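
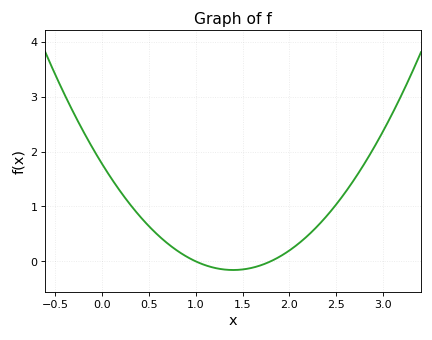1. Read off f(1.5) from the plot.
-0.1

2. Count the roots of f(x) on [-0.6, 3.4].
2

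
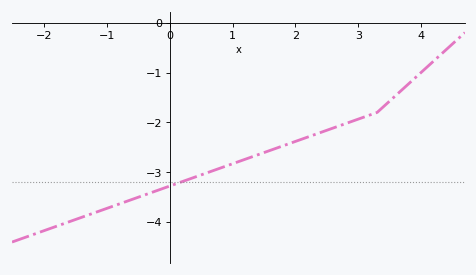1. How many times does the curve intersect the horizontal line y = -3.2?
1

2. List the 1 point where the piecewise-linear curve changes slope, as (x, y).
(3.3, -1.8)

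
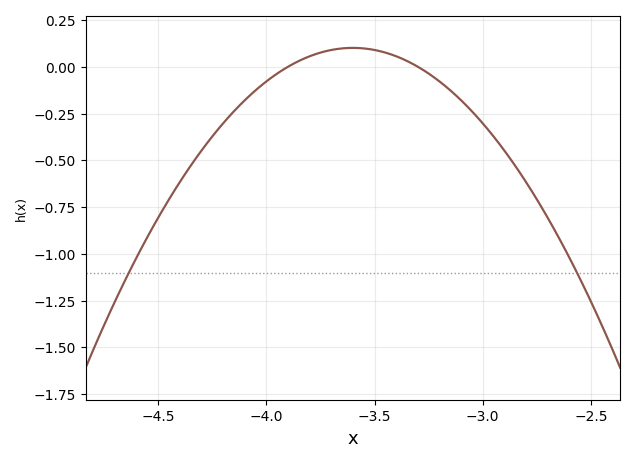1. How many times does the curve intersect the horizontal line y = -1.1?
2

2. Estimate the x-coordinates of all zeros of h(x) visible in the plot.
-3.9, -3.3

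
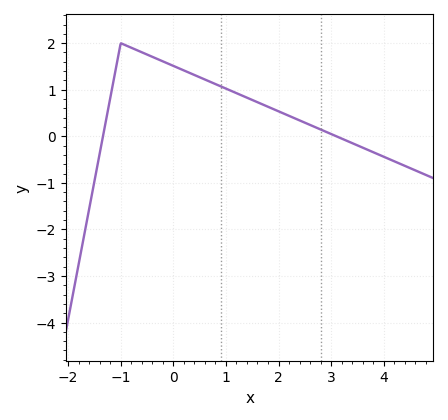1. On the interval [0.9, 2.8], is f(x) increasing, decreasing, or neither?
decreasing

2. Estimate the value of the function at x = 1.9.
0.6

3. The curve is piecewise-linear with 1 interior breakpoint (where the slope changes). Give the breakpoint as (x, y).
(-1, 2)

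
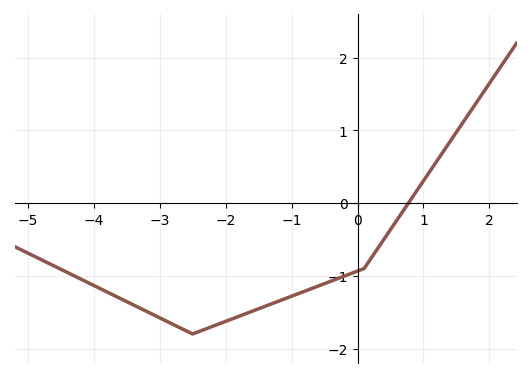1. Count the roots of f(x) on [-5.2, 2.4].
1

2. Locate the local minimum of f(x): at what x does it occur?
-2.6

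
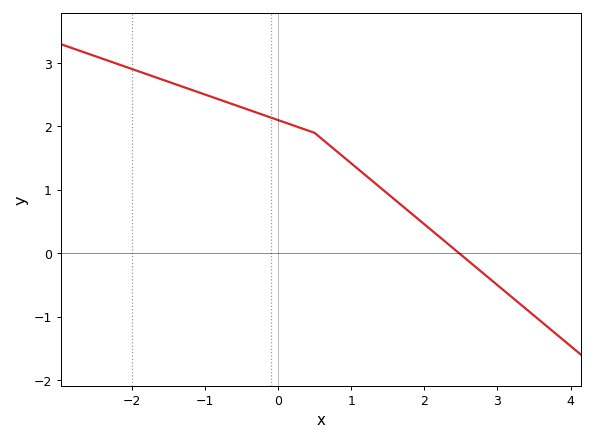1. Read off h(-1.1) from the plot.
2.5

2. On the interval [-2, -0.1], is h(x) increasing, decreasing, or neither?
decreasing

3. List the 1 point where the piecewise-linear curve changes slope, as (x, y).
(0.5, 1.9)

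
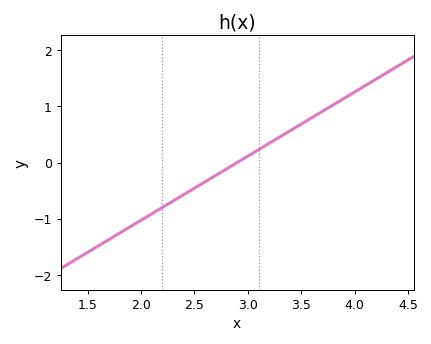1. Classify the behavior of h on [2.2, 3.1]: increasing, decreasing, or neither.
increasing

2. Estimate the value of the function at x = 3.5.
0.7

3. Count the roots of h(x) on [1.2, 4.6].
1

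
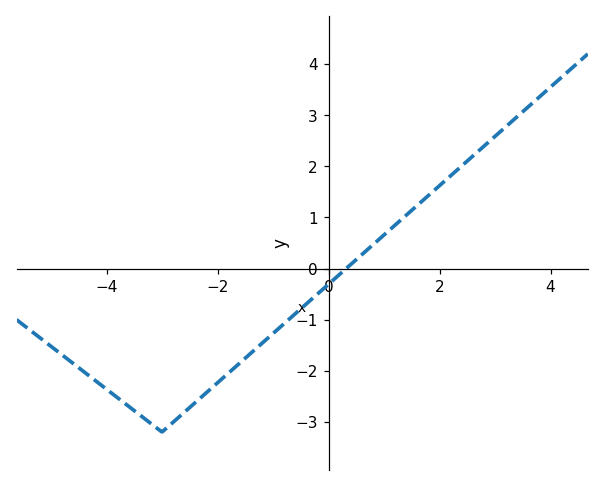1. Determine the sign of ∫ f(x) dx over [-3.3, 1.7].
negative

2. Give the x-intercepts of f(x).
0.318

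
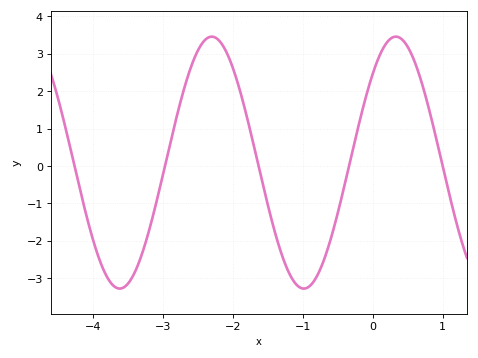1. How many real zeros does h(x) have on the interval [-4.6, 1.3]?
5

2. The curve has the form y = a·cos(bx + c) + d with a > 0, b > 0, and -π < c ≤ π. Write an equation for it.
y = 3.37cos(2.4x - 0.79) + 0.09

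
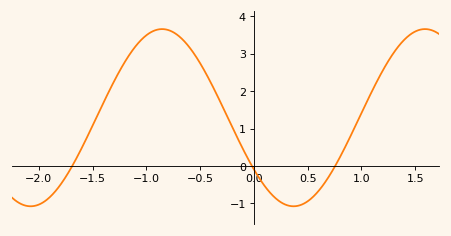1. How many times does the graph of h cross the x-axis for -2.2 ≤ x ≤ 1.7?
3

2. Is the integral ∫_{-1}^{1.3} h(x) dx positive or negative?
positive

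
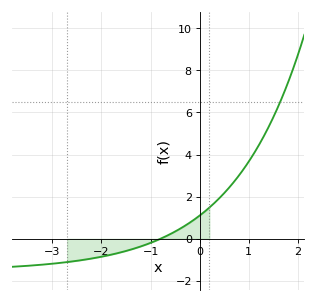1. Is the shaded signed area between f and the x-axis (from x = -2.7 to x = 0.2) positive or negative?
negative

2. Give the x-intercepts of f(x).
-0.8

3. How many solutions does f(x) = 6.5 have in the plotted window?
1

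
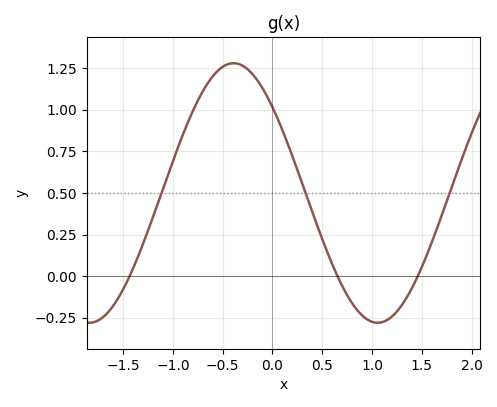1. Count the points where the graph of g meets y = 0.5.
3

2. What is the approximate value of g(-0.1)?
1.13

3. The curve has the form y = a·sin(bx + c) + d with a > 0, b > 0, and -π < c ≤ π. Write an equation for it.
y = 0.78sin(2.17x + 2.42) + 0.5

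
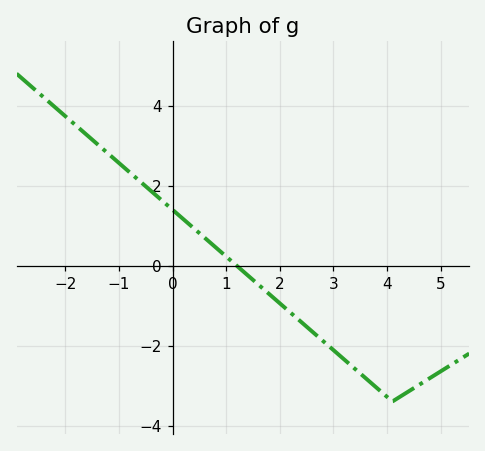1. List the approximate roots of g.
1.2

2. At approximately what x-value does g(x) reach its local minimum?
4.2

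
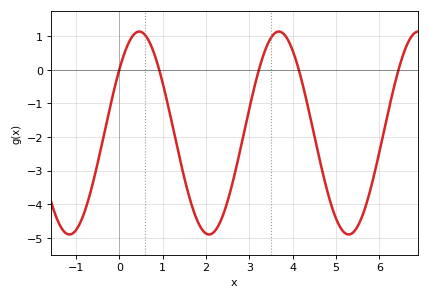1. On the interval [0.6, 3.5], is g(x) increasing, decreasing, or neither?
neither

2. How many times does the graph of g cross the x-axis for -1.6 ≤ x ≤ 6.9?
5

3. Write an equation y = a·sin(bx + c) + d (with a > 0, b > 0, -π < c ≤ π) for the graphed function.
y = 3.02sin(1.9x + 0.68) - 1.88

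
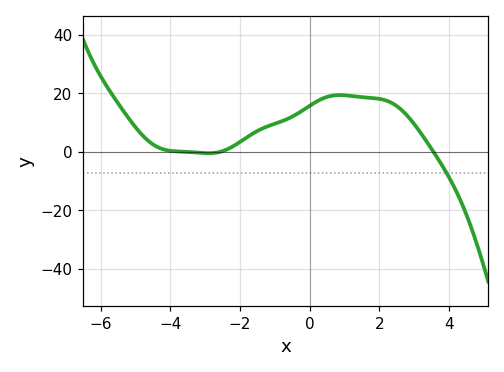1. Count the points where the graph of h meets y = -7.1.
1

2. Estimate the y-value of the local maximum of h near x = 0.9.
20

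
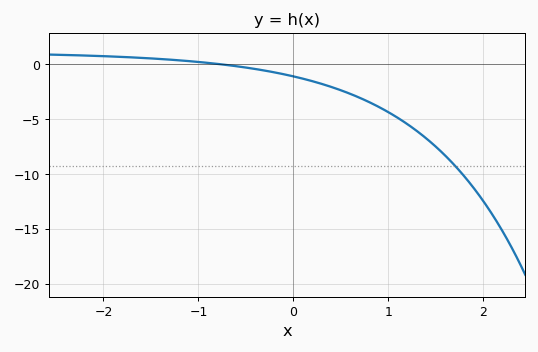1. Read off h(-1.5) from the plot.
0.5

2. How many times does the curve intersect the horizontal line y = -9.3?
1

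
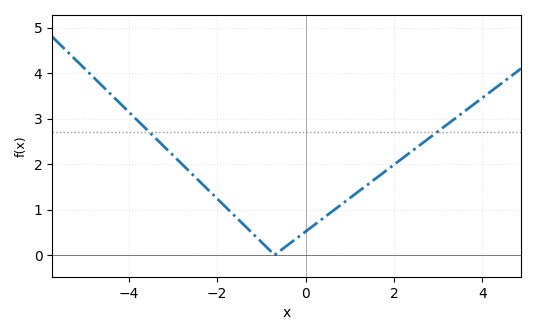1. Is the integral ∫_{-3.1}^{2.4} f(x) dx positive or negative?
positive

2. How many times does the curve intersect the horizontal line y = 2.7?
2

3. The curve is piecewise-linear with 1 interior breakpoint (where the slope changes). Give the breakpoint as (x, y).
(-0.7, 0)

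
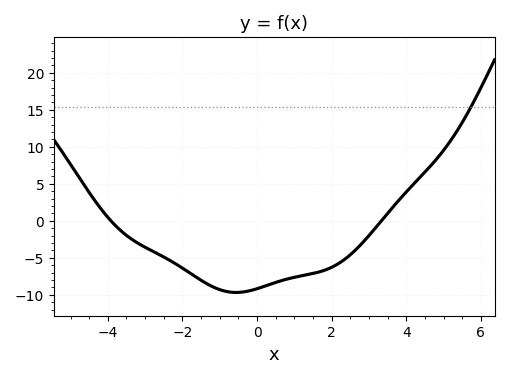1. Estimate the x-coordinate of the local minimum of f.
-0.559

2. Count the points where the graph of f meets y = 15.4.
1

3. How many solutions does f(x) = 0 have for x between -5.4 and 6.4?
2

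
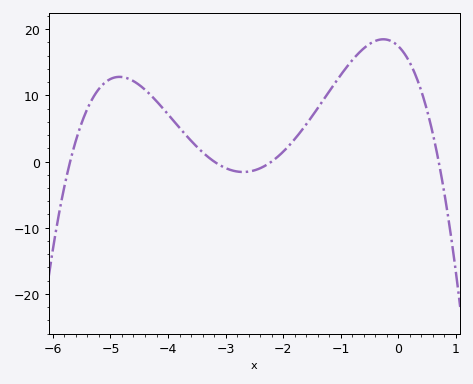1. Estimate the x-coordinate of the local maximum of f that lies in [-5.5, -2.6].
-4.84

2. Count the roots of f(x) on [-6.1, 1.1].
4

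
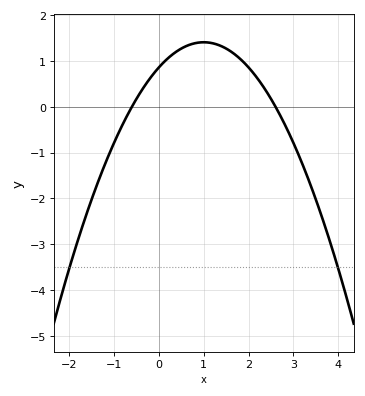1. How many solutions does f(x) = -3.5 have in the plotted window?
2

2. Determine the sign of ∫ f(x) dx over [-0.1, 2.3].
positive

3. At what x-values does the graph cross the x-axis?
-0.6, 2.6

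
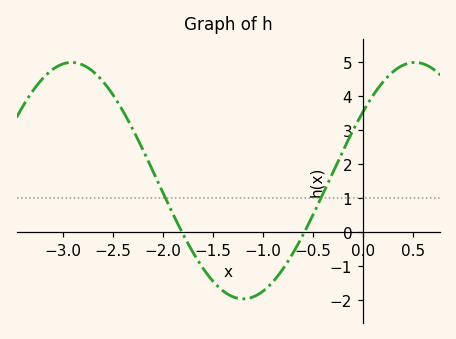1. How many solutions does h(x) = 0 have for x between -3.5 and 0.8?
2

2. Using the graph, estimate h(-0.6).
-0.1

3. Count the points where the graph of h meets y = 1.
2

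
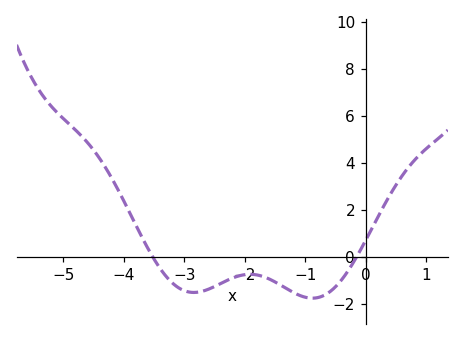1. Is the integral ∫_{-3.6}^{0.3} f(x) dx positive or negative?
negative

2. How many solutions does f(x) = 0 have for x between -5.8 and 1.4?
2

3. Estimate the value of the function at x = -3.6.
0.4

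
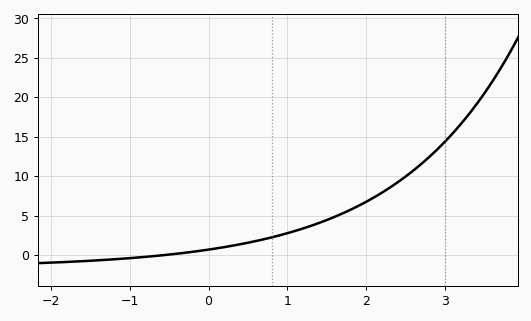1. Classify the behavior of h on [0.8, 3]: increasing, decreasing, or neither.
increasing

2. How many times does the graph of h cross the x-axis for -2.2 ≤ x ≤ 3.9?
1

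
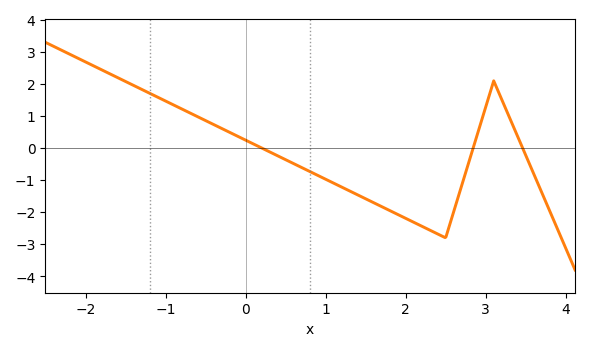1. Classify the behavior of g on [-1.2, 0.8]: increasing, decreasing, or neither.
decreasing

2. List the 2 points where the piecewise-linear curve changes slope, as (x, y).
(2.5, -2.8); (3.1, 2.1)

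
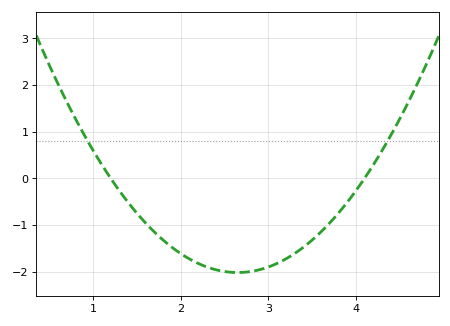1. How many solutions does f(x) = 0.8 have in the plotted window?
2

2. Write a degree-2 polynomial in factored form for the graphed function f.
y = 0.96(x - 1.2)(x - 4.1)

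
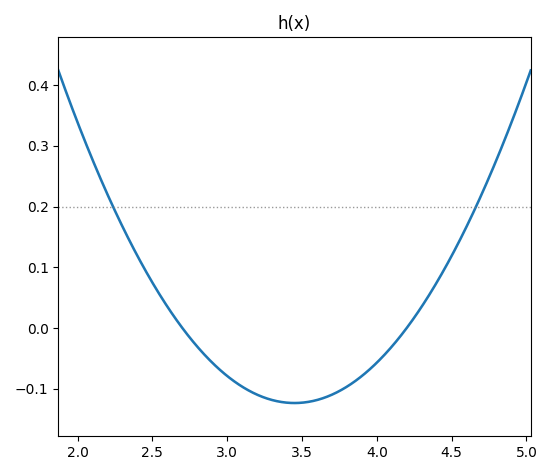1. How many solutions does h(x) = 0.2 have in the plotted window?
2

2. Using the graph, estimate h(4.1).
-0.03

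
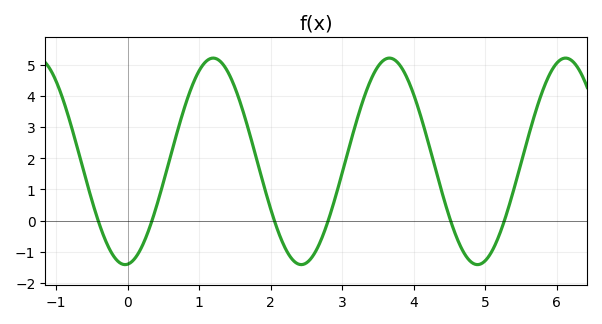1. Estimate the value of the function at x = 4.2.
2.5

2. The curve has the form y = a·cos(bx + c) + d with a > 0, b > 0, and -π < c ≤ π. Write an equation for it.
y = 3.31cos(2.5x - 3.1) + 1.9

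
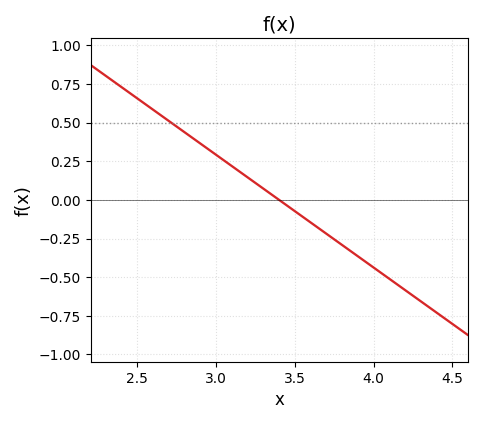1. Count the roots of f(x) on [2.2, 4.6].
1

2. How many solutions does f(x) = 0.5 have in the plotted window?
1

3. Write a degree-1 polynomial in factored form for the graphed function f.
y = -0.73(x - 3.4)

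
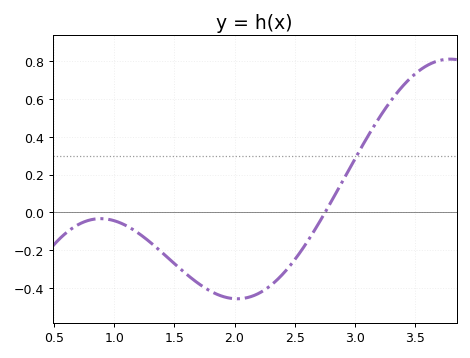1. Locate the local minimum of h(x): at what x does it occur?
2.02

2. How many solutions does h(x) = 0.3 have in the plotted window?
1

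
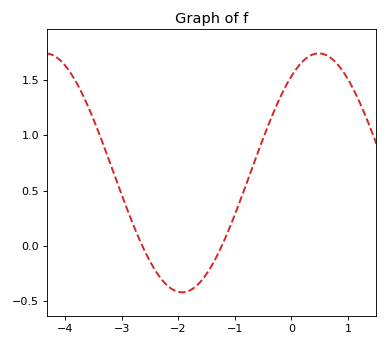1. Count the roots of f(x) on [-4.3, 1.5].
2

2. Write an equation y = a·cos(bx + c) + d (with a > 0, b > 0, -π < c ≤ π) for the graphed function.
y = 1.08cos(1.3x - 0.63) + 0.66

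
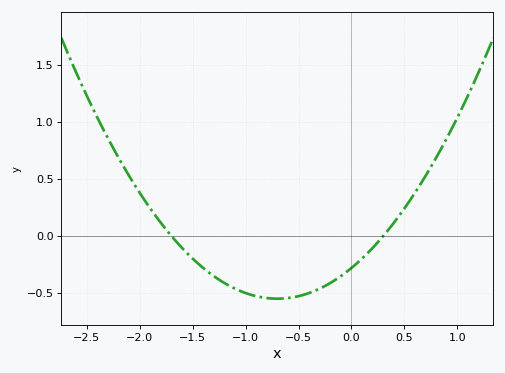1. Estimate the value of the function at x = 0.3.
0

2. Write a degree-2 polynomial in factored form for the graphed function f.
y = 0.55(x + 1.7)(x - 0.3)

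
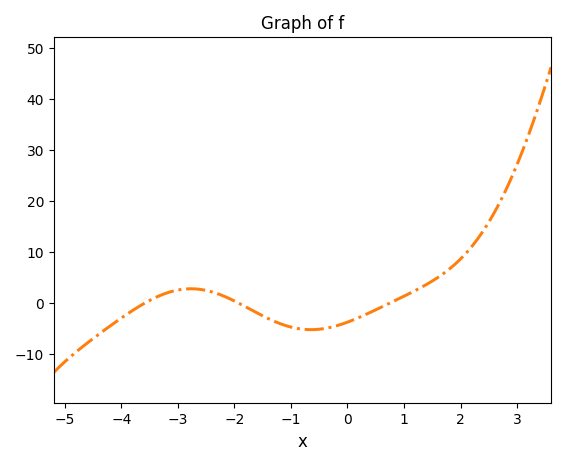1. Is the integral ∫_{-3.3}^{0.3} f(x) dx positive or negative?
negative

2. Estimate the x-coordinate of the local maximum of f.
-2.77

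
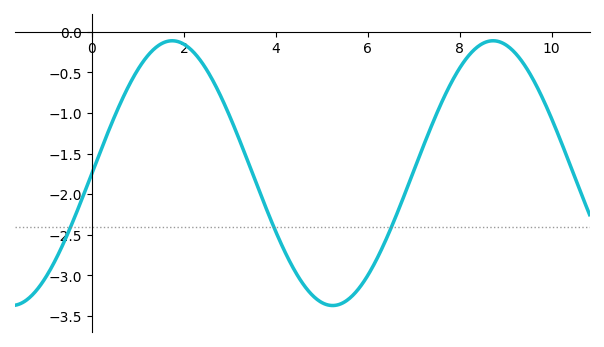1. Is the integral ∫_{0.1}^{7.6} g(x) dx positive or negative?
negative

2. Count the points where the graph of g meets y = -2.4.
3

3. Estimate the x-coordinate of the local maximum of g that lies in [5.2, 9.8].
8.8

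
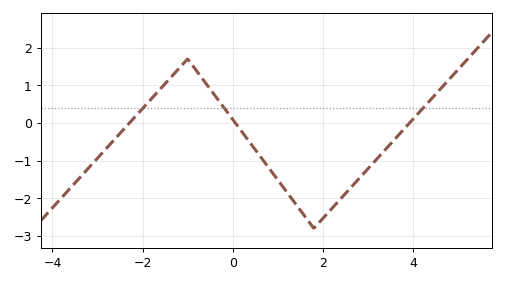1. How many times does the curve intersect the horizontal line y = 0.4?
3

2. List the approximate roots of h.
-2.2, 0, 4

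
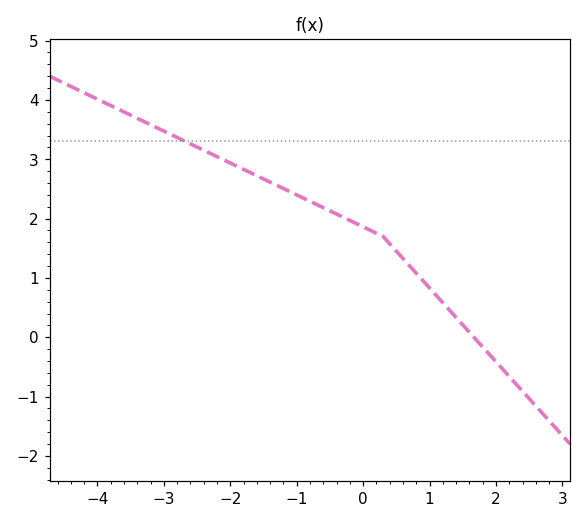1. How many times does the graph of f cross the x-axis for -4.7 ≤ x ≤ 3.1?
1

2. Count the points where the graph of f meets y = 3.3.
1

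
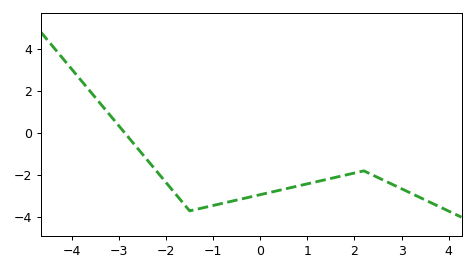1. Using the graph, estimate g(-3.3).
1.2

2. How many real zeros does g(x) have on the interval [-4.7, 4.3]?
1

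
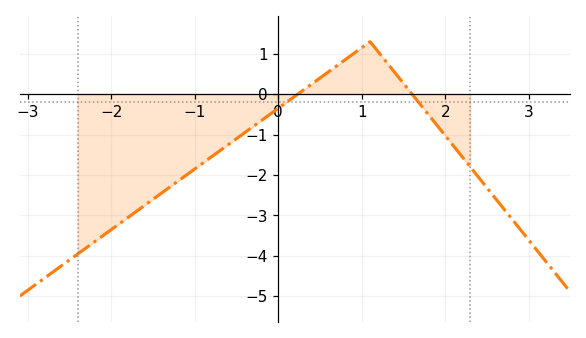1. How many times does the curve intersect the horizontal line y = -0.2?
2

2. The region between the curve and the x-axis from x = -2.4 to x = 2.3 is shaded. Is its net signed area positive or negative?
negative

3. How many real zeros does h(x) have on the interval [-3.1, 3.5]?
2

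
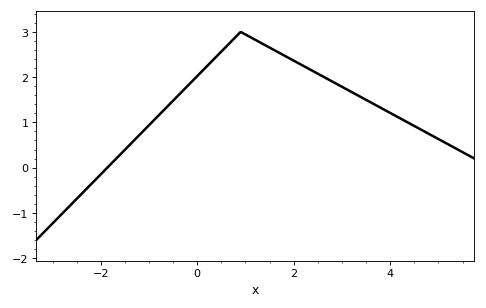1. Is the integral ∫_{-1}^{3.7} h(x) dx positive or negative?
positive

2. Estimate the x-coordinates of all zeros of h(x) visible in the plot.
-1.86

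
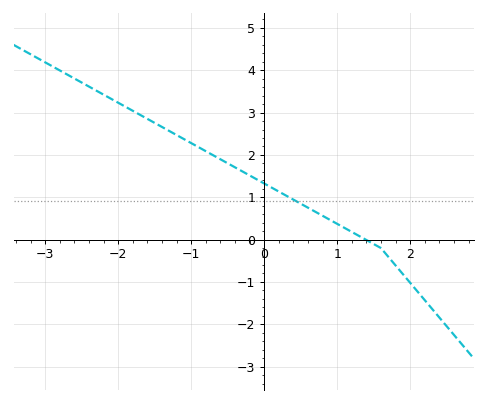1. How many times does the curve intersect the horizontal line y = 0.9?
1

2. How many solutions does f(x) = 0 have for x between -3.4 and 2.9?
1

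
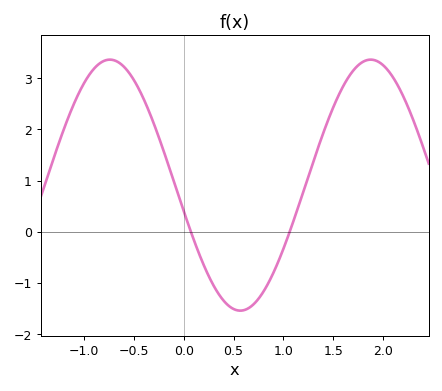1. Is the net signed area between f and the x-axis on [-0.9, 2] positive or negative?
positive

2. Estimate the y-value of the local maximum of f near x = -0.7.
3.4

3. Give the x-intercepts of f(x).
0.1, 1.1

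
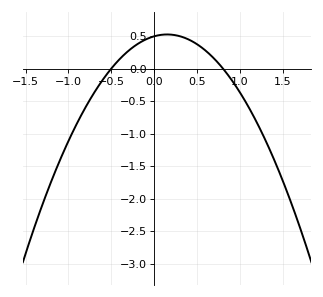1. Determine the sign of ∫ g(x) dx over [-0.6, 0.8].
positive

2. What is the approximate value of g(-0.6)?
-0.174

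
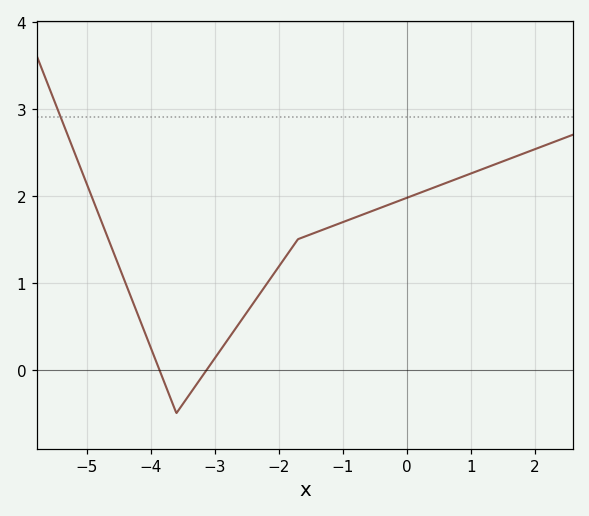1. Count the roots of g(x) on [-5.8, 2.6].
2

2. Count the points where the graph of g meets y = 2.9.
1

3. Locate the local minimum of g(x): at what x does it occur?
-3.6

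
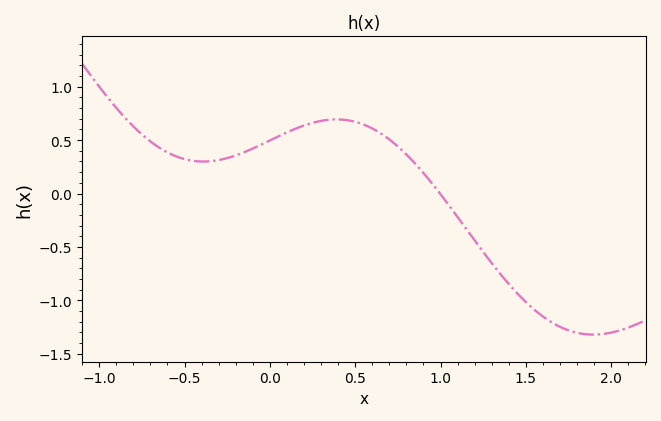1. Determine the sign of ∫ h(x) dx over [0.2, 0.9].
positive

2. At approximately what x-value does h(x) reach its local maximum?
0.4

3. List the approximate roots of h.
1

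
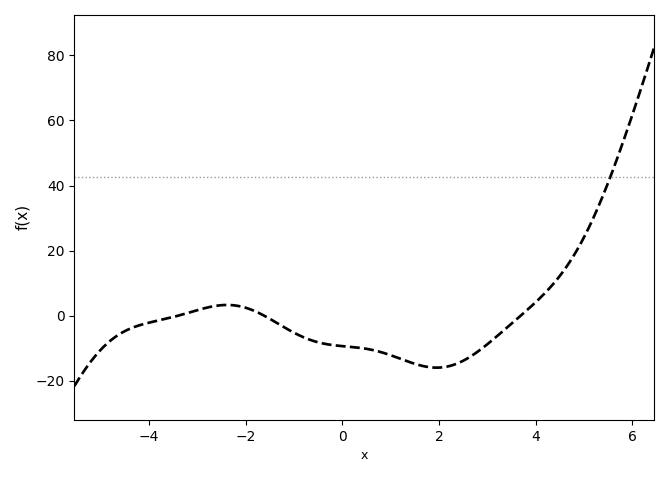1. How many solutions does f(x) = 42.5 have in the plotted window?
1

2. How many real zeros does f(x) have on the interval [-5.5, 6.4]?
3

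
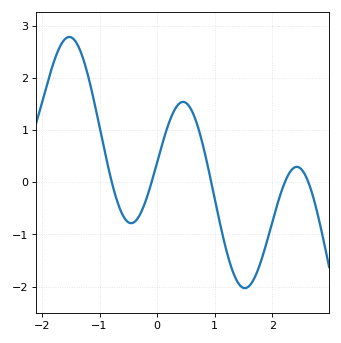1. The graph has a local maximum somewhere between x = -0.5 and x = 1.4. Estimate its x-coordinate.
0.5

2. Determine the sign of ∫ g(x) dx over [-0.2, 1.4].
positive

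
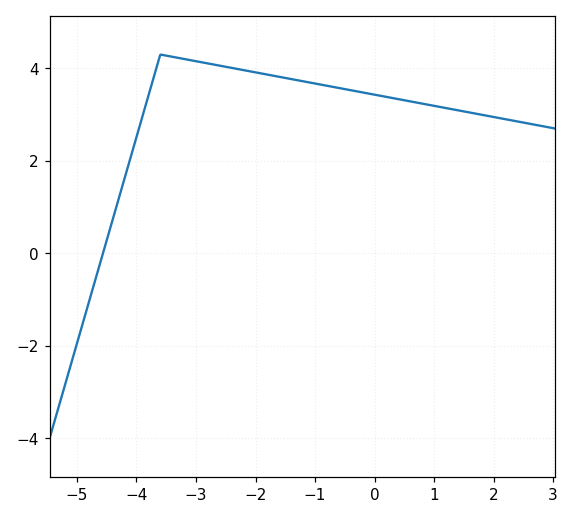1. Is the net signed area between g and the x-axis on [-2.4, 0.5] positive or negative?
positive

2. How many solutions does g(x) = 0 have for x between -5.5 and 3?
1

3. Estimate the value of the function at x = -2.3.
3.99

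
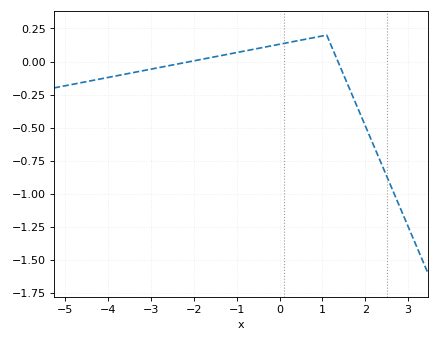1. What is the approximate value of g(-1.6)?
0.05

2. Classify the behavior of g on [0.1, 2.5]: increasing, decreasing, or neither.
neither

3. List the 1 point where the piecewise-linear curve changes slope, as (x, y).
(1.1, 0.2)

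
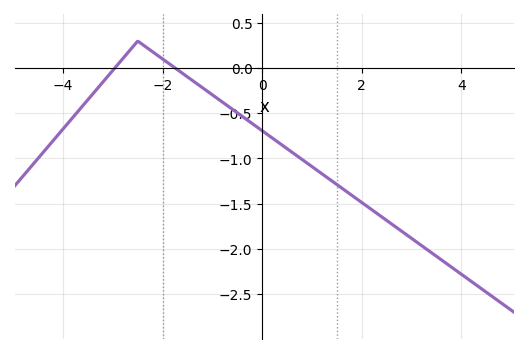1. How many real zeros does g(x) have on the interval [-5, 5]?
2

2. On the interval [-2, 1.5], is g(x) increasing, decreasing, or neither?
decreasing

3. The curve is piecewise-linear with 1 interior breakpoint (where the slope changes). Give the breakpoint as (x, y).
(-2.5, 0.3)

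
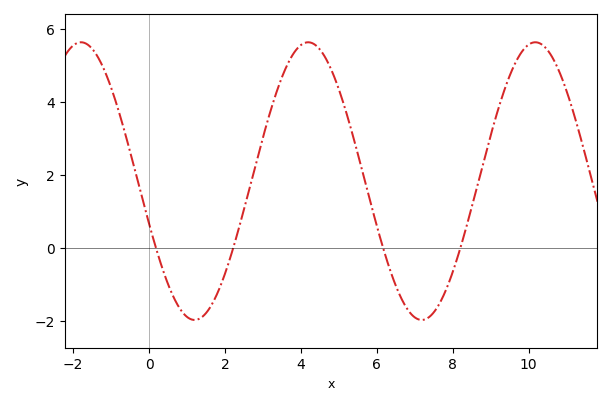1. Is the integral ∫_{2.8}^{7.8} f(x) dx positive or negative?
positive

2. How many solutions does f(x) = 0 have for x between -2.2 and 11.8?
4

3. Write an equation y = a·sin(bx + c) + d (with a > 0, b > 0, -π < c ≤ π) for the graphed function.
y = 3.8sin(1.1x - 2.8) + 1.84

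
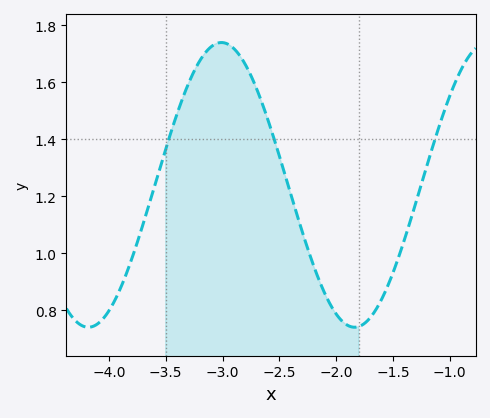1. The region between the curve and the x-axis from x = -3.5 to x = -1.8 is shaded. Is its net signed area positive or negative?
positive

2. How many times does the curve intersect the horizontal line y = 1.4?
3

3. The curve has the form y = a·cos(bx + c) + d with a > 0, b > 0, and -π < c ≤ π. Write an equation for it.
y = 0.5cos(2.68x + 1.78) + 1.24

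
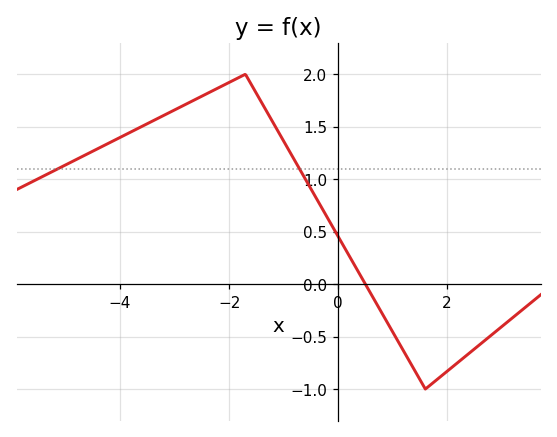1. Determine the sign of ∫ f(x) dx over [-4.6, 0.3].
positive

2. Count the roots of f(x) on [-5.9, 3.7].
1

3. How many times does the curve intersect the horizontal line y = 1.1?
2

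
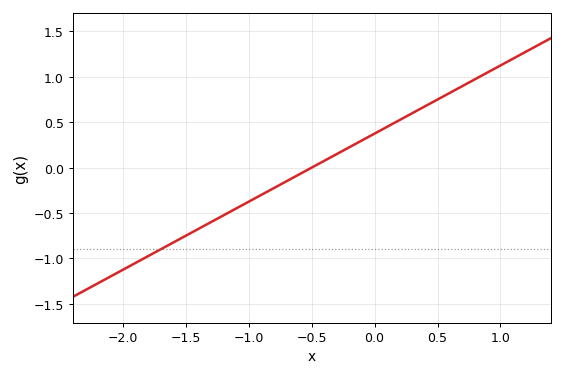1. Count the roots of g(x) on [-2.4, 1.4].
1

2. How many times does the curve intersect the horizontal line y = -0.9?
1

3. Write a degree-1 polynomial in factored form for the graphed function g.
y = 0.75(x + 0.5)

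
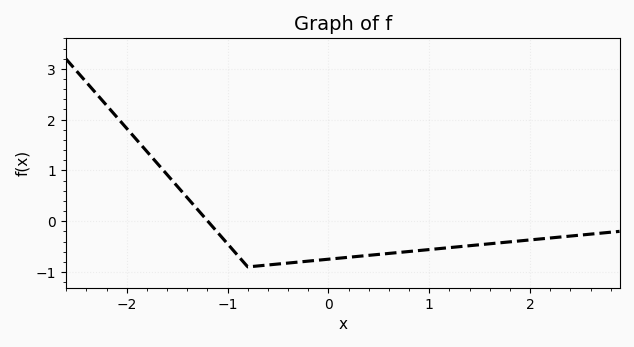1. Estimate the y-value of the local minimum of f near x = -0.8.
-0.9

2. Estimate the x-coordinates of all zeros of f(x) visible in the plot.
-1.2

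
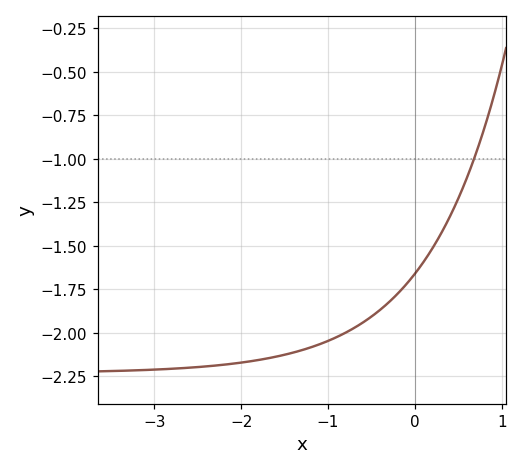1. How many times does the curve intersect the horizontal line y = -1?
1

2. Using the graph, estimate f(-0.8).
-2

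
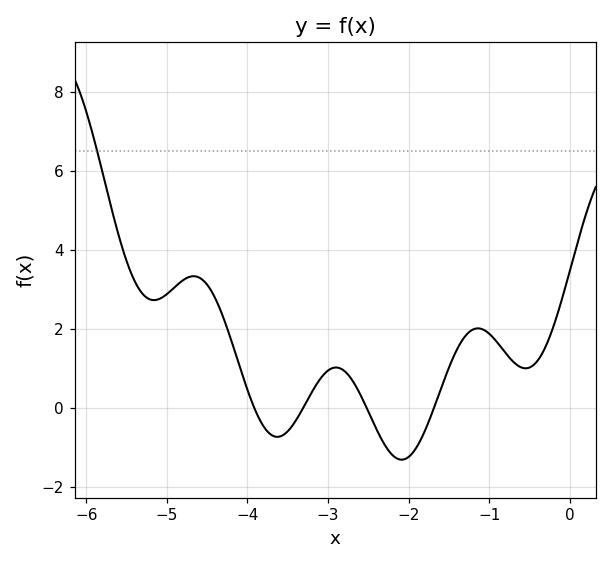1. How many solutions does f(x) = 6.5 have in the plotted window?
1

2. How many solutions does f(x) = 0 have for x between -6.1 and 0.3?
4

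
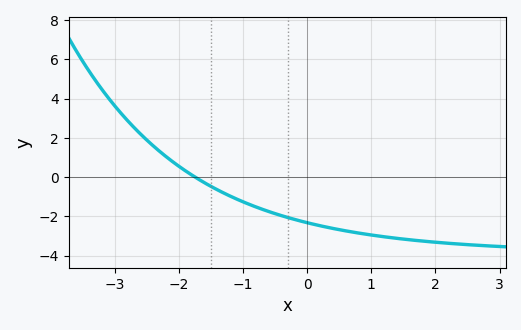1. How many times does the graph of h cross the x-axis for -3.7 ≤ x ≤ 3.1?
1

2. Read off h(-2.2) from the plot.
1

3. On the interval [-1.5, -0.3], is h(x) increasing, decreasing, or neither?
decreasing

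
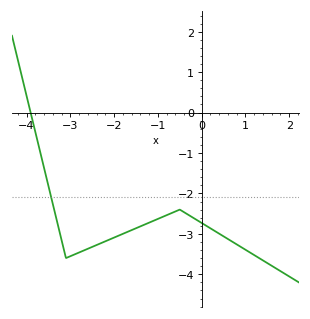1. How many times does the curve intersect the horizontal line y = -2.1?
1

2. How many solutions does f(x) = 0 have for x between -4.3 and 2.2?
1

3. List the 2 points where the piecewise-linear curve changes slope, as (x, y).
(-3.1, -3.6); (-0.5, -2.4)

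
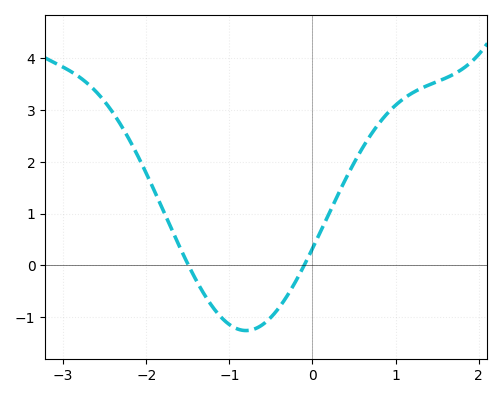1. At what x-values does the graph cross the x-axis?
-1.49, -0.1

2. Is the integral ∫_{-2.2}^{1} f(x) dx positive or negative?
positive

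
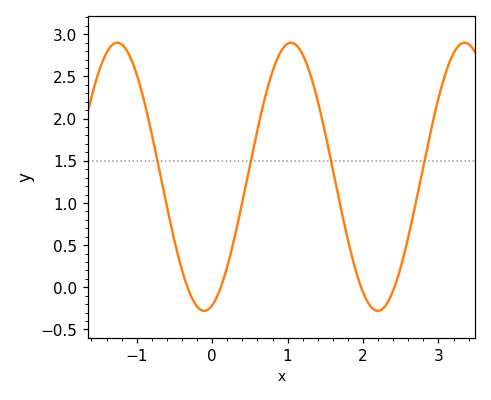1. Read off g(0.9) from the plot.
2.78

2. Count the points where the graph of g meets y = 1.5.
4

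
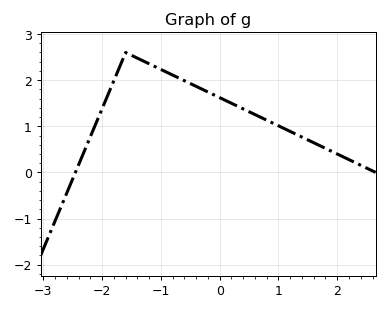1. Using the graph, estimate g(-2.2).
0.8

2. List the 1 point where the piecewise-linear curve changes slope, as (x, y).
(-1.6, 2.6)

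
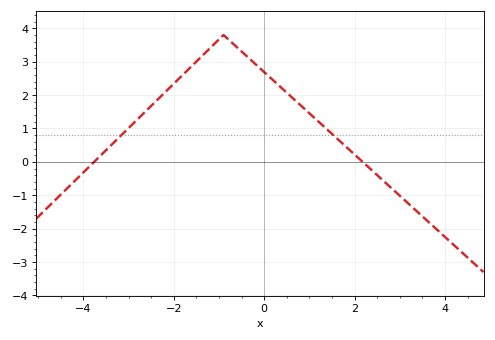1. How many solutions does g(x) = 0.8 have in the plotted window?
2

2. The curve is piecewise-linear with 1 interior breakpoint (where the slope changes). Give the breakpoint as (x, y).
(-0.9, 3.8)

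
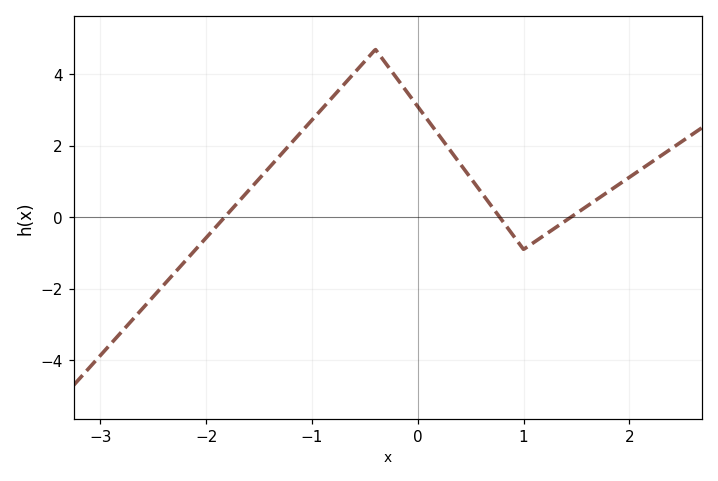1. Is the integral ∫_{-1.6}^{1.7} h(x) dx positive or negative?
positive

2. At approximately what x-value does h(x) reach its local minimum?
1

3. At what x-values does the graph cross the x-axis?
-1.83, 0.775, 1.45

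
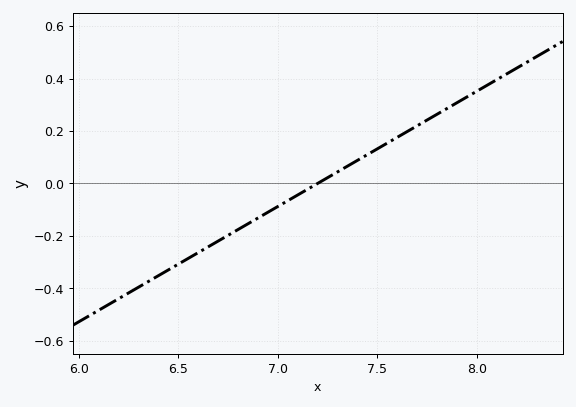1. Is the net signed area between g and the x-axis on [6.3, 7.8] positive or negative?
negative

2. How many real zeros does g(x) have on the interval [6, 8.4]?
1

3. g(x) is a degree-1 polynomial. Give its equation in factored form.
y = 0.44(x - 7.2)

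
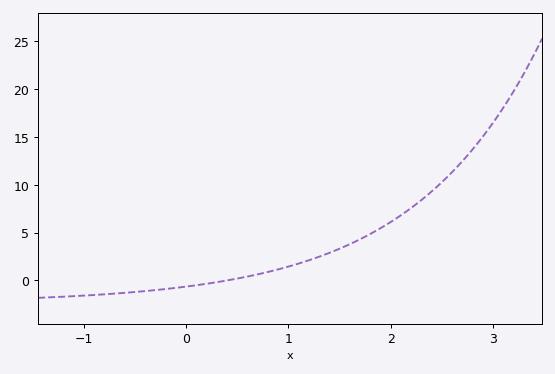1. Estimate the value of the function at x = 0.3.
-0.196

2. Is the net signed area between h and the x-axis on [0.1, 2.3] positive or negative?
positive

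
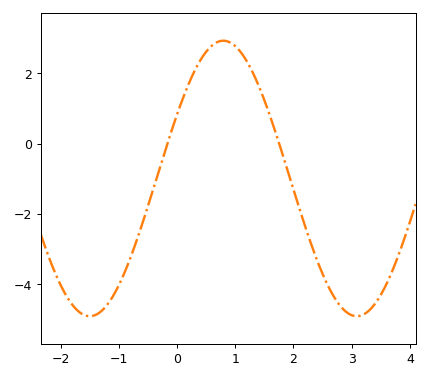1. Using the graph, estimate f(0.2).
1.7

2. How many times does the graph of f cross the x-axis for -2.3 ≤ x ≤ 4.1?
2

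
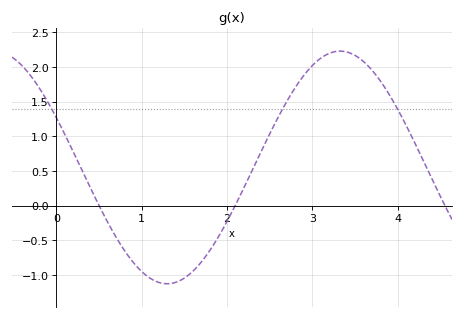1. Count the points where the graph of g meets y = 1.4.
3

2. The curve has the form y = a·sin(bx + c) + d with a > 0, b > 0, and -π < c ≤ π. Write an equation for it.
y = 1.68sin(1.6x + 2.7) + 0.55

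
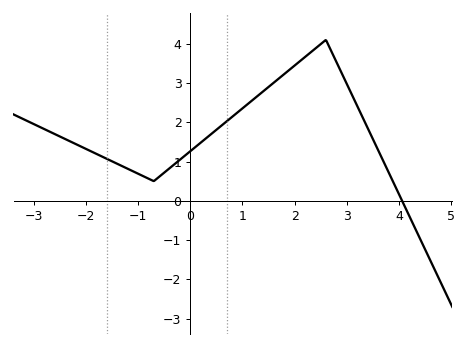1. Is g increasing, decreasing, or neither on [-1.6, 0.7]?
neither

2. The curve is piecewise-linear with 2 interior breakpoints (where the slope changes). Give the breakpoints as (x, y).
(-0.7, 0.5); (2.6, 4.1)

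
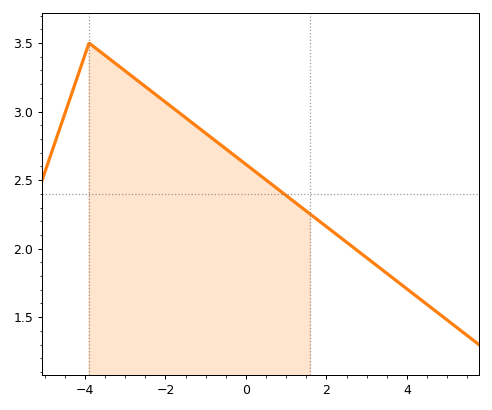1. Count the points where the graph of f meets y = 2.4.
1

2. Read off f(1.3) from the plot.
2.3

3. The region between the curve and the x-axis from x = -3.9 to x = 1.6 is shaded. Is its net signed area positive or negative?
positive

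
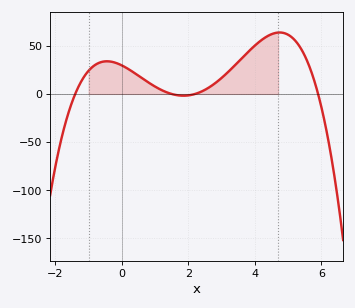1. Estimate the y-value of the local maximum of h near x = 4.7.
65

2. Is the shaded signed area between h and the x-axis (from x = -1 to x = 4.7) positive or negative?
positive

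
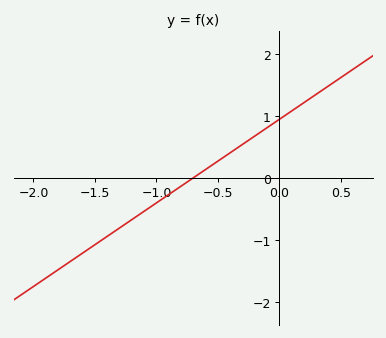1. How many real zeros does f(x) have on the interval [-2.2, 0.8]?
1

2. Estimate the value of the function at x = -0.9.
-0.27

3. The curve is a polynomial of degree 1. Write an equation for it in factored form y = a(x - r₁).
y = 1.35(x + 0.7)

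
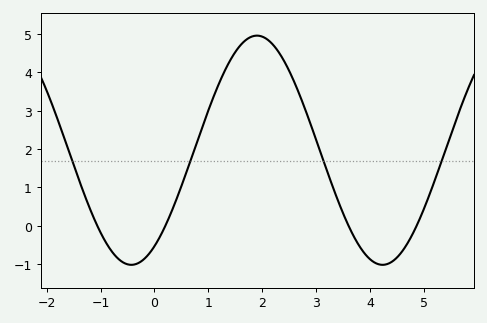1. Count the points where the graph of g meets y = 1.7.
4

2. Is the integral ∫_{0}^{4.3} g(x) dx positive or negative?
positive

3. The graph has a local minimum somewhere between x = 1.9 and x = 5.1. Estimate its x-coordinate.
4.2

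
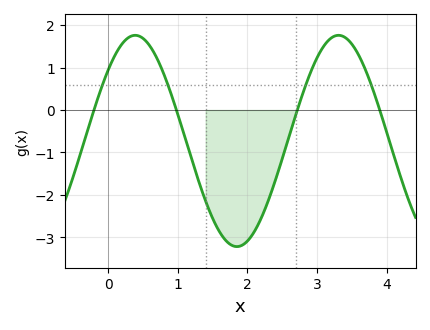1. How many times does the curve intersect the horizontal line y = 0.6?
4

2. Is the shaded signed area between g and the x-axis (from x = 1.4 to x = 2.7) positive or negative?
negative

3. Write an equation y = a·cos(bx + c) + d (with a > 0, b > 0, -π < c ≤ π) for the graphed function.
y = 2.49cos(2.1x - 0.83) - 0.73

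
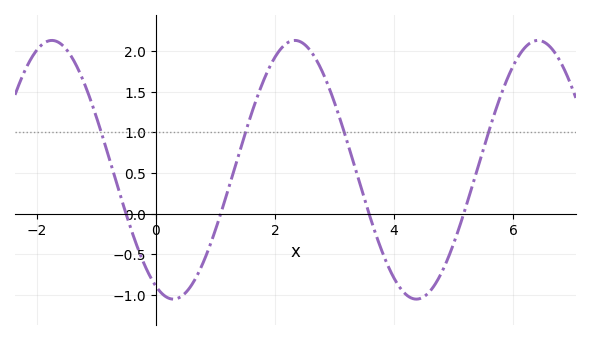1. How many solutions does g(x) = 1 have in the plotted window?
4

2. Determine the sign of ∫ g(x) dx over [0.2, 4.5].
positive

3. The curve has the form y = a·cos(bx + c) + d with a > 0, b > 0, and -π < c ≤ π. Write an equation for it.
y = 1.59cos(1.5x + 2.7) + 0.54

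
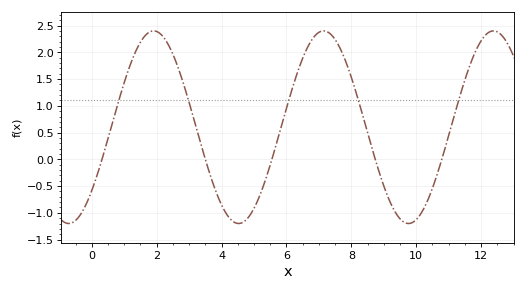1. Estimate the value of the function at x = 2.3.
2.2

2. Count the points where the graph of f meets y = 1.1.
5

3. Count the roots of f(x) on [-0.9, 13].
5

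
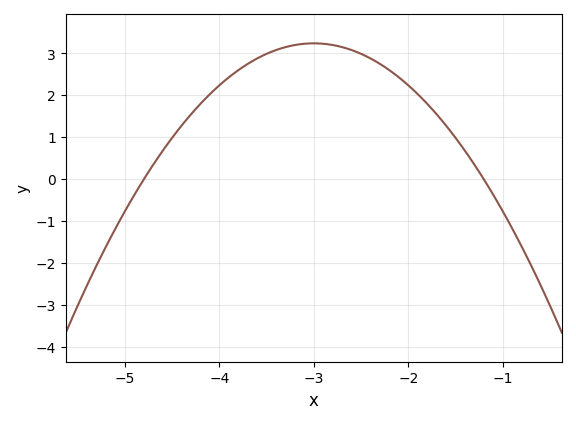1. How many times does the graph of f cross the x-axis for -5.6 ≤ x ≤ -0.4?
2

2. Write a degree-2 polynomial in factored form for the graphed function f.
y = -1(x + 4.8)(x + 1.2)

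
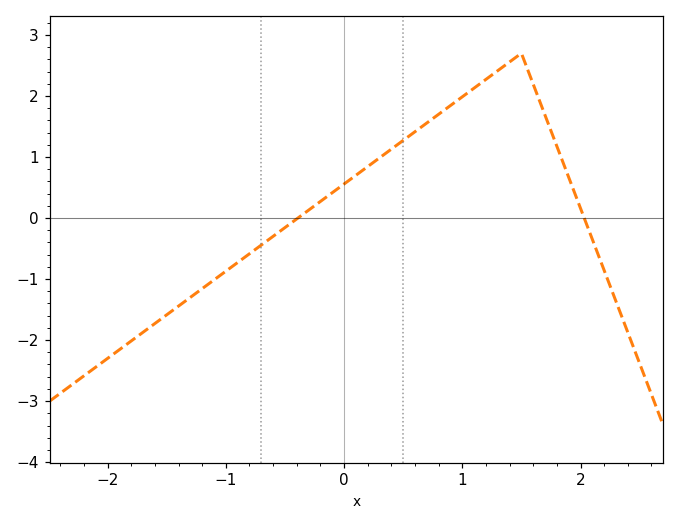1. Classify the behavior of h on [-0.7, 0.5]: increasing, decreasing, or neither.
increasing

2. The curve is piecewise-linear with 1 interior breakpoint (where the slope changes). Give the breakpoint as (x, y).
(1.5, 2.7)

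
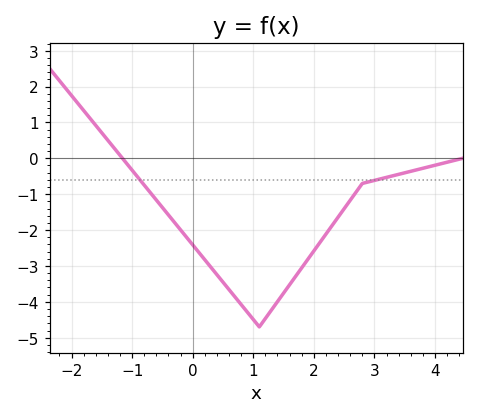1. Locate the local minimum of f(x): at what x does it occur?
1.1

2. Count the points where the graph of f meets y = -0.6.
2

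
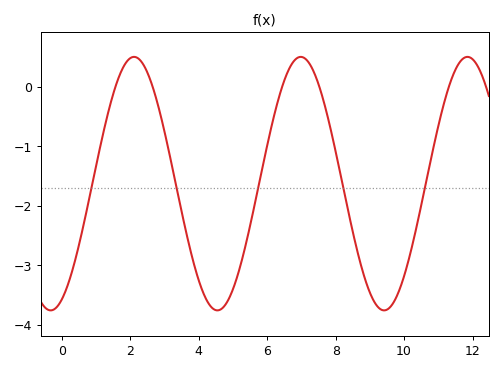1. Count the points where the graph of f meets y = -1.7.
5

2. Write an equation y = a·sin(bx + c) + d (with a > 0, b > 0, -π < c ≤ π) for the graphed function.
y = 2.13sin(1.29x - 1.15) - 1.63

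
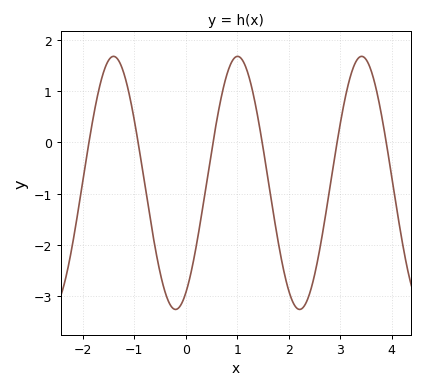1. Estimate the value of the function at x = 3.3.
1.57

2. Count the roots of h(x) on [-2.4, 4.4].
6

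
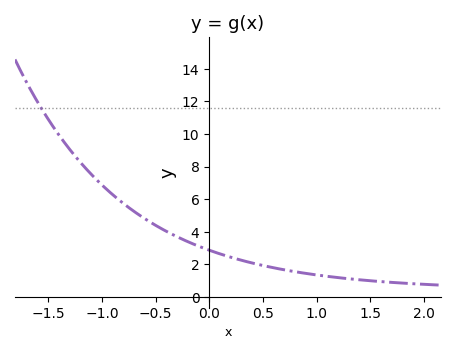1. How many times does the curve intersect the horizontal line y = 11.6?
1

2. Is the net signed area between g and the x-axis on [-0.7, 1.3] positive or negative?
positive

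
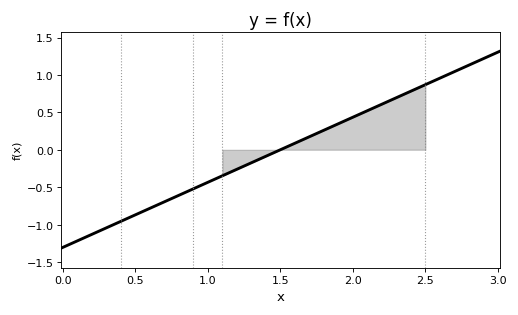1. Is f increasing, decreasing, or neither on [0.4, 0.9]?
increasing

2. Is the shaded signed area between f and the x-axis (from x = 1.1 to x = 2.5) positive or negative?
positive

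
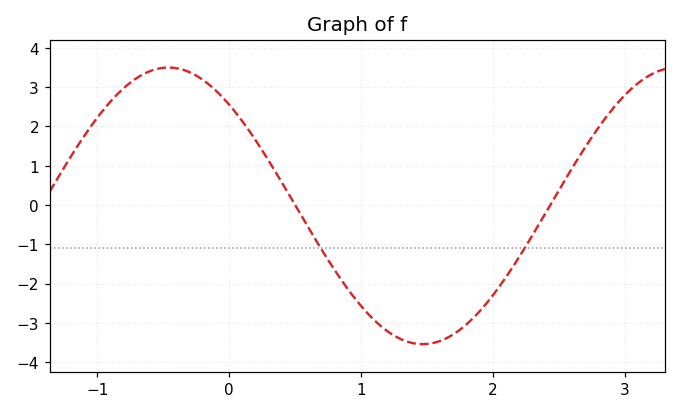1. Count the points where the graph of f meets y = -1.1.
2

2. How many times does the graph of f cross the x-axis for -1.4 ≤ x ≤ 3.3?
2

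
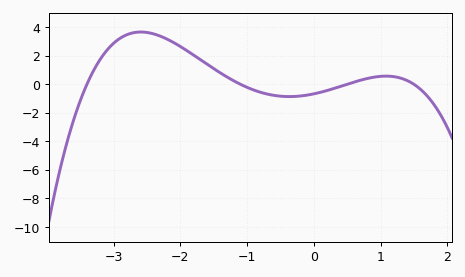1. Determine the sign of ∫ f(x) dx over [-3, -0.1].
positive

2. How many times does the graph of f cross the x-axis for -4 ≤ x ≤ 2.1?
4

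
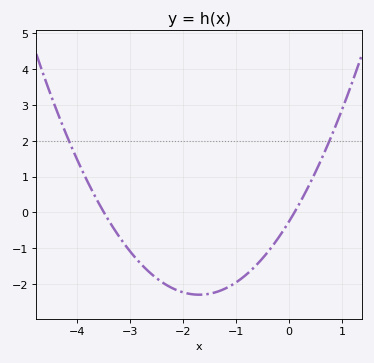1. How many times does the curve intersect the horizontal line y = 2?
2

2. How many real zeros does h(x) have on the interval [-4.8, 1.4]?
2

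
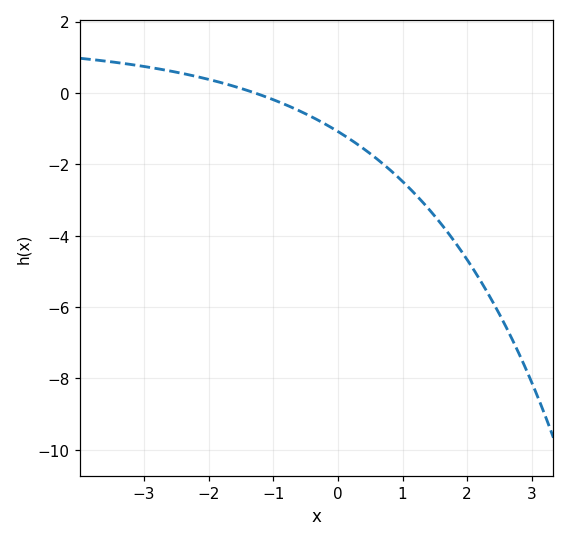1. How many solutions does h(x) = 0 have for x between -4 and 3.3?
1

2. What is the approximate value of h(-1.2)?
0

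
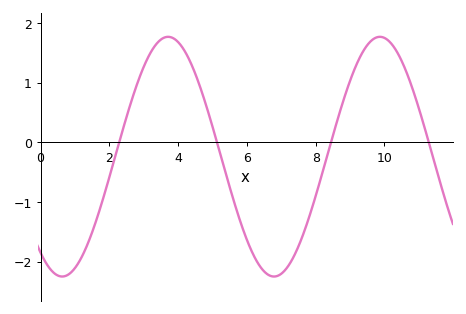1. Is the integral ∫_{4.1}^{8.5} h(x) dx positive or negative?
negative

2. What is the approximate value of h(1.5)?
-1.5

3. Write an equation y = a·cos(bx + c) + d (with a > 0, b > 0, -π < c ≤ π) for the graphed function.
y = 2.01cos(1x + 2.5) - 0.24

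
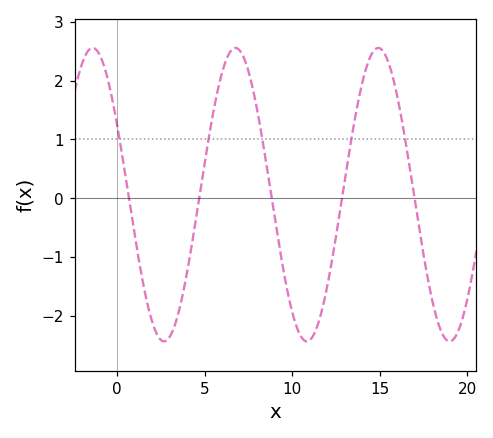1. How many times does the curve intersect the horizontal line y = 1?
5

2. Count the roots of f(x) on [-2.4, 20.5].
5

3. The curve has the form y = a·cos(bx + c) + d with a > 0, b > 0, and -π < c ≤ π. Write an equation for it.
y = 2.5cos(0.77x + 1.1) + 0.06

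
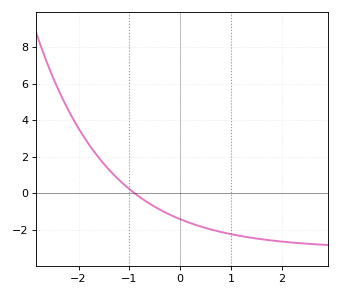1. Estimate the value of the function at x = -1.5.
1.6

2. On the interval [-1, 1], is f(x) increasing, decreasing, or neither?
decreasing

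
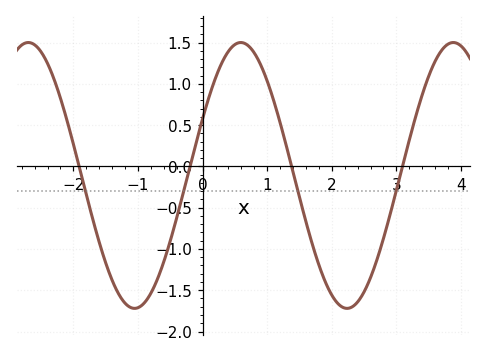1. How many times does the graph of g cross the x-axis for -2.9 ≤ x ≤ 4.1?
4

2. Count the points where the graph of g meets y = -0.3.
4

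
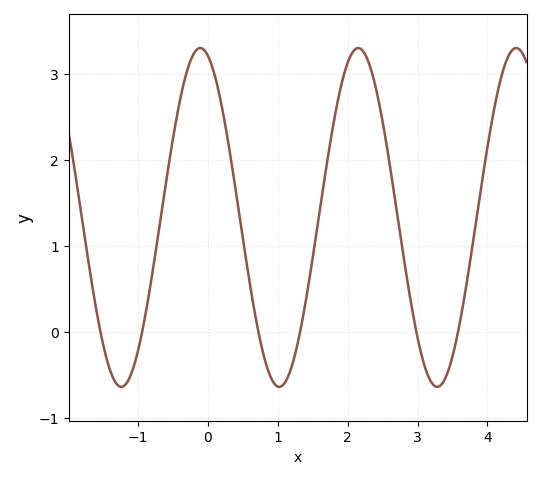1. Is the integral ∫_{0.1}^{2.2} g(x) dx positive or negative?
positive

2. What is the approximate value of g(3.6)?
0.1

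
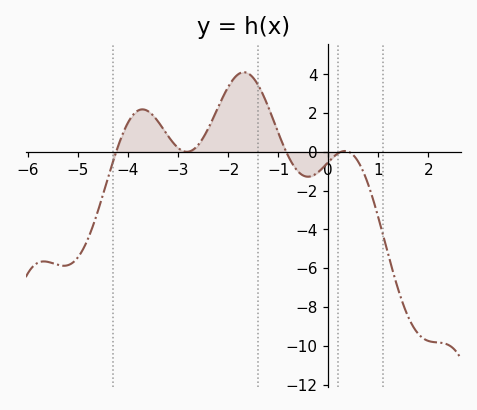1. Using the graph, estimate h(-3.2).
0.8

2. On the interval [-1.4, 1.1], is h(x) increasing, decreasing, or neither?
neither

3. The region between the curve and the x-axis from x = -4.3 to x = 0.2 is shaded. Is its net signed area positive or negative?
positive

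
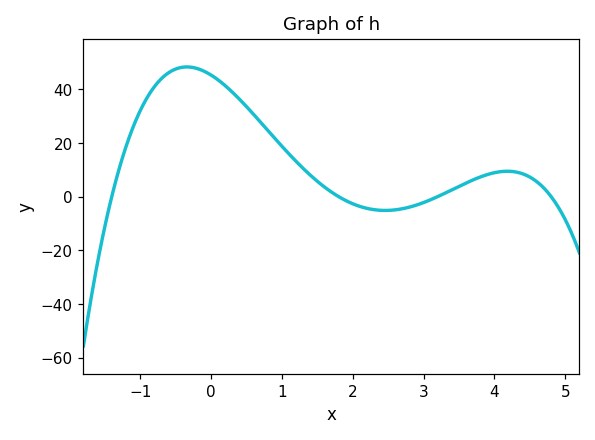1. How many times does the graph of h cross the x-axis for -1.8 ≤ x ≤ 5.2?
4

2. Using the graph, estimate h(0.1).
43.5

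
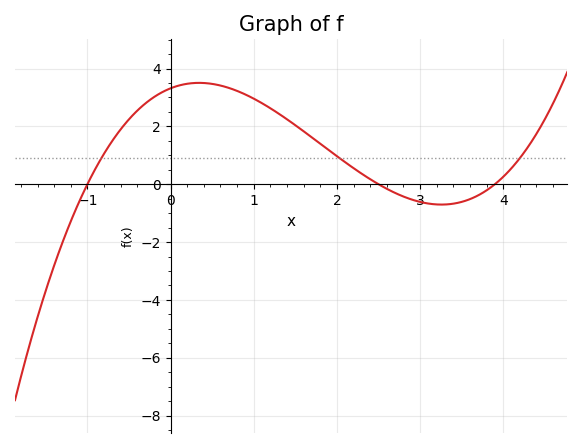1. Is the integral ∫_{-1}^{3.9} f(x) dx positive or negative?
positive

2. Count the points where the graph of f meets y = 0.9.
3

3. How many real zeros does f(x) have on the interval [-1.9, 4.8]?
3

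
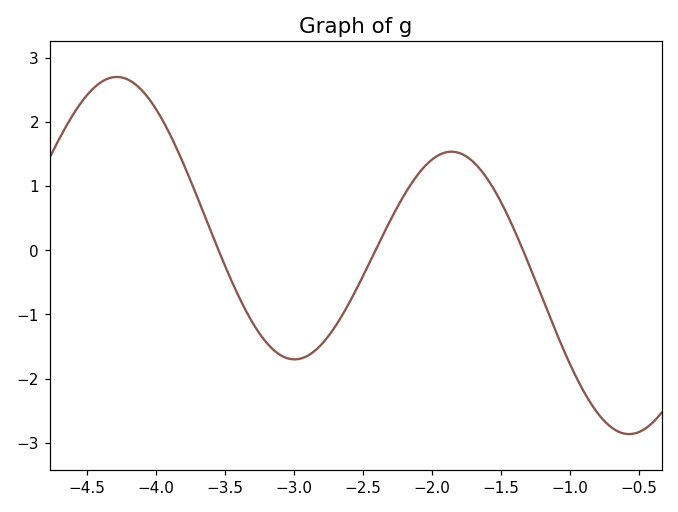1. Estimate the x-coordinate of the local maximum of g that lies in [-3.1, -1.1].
-1.9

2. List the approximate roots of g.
-3.5, -2.4, -1.3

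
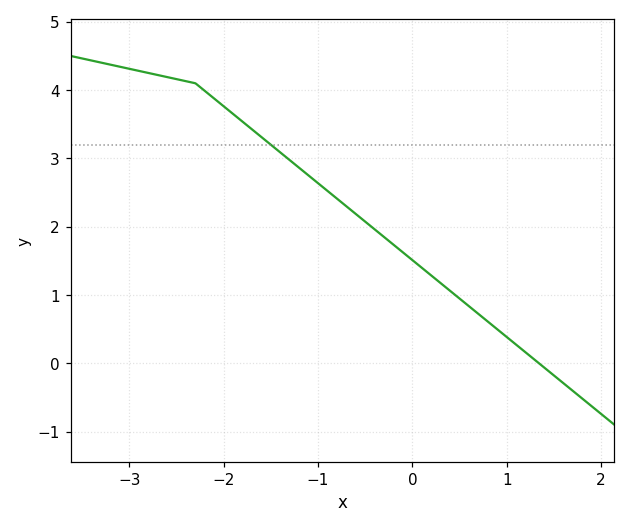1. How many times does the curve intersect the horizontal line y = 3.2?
1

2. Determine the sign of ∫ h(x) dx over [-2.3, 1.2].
positive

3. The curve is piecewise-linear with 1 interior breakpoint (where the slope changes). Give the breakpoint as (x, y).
(-2.3, 4.1)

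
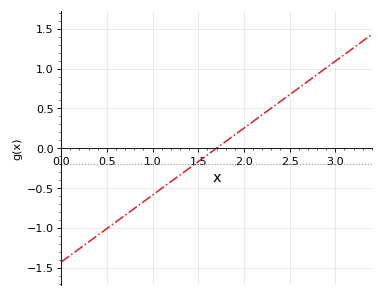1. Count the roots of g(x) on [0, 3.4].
1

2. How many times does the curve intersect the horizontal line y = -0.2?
1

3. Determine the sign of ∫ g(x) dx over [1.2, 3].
positive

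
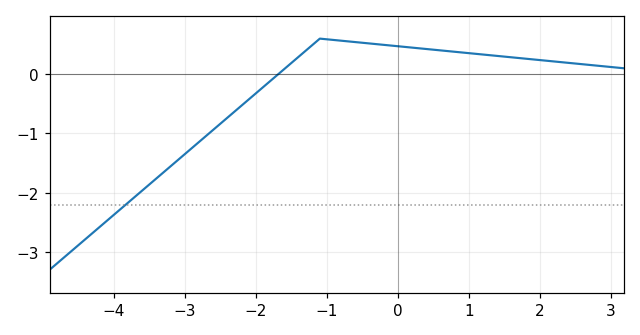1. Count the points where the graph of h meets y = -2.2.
1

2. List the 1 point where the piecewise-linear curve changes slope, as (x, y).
(-1.1, 0.6)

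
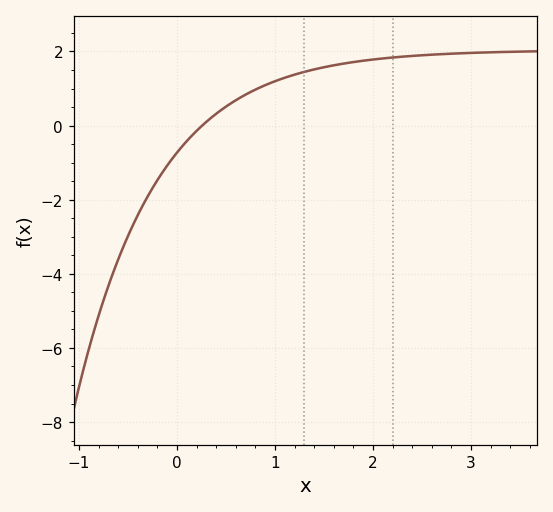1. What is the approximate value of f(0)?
-0.73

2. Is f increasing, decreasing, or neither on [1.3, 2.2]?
increasing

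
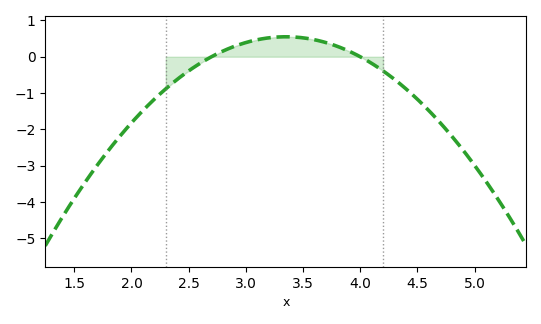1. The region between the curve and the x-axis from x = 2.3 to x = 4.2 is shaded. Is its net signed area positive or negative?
positive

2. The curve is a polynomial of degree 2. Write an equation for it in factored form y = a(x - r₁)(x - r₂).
y = -1.3(x - 2.7)(x - 4)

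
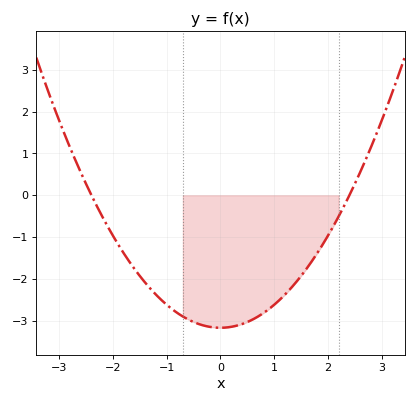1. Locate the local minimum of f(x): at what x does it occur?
0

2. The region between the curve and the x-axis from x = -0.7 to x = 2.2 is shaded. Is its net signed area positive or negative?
negative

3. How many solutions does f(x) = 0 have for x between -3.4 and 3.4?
2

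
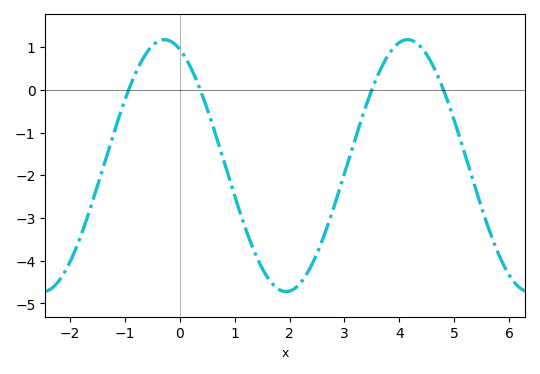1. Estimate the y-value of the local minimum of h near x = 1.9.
-4.7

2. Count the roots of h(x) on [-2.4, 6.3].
4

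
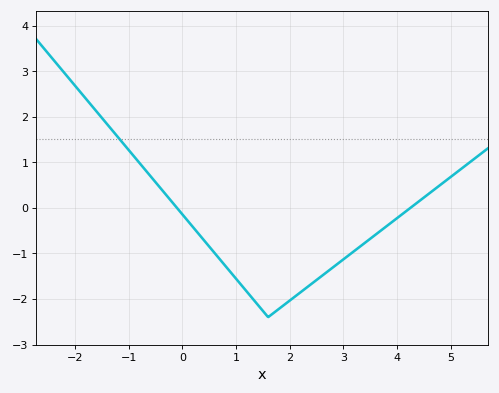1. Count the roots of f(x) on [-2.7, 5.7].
2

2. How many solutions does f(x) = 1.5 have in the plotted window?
1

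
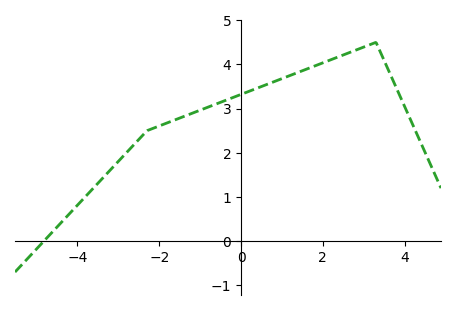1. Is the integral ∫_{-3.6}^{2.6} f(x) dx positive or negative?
positive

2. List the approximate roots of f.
-4.82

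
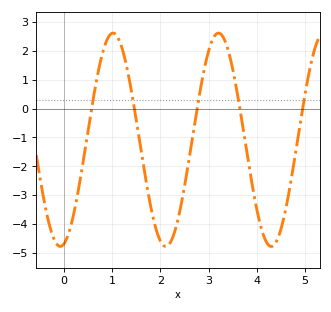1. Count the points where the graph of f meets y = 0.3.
5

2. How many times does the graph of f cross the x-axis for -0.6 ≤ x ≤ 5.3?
5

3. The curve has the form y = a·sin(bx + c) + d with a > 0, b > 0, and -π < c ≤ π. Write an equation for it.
y = 3.7sin(2.9x - 1.3) - 1.08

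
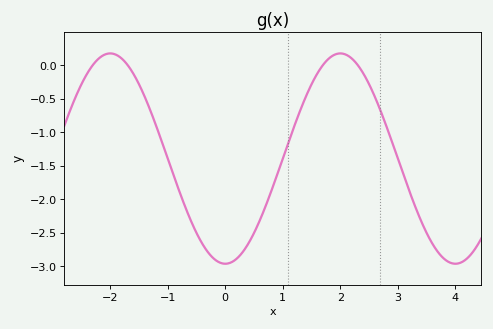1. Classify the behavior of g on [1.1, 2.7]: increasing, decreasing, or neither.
neither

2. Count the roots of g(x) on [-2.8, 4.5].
4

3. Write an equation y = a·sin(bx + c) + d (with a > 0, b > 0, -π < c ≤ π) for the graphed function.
y = 1.57sin(1.57x - 1.57) - 1.39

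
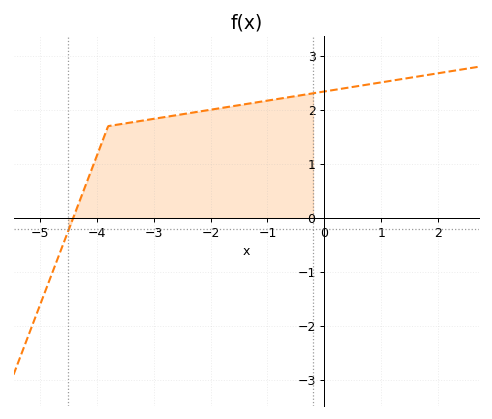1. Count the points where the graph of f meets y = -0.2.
1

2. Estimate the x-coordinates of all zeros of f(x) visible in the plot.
-4.41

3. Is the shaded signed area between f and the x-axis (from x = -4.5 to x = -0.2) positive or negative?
positive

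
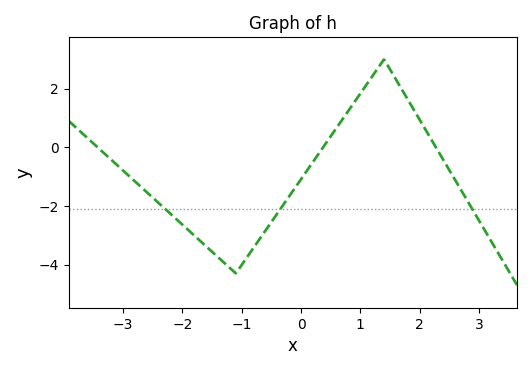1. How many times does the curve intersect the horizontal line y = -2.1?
3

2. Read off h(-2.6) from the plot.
-1.53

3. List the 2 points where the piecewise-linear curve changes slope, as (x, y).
(-1.1, -4.3); (1.4, 3)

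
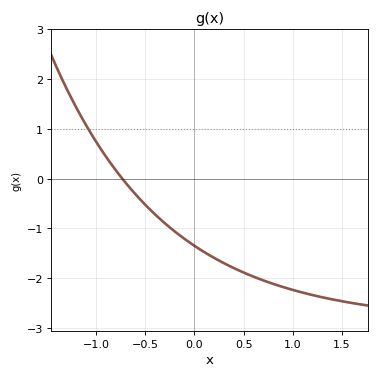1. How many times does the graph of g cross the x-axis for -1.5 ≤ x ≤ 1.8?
1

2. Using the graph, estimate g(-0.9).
0.4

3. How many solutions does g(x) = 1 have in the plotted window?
1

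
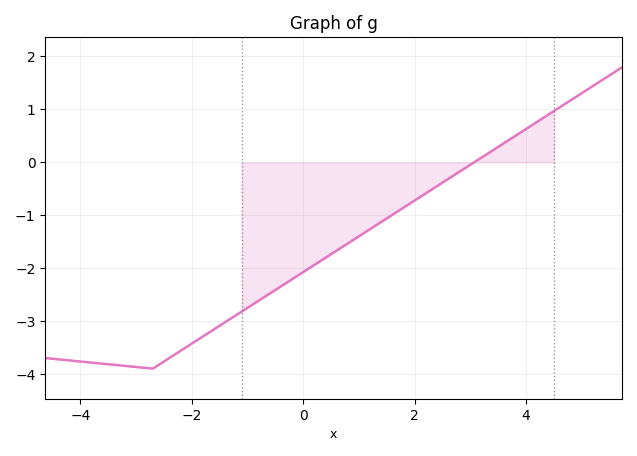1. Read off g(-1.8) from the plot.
-3.29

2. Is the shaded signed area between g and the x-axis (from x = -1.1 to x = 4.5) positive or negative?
negative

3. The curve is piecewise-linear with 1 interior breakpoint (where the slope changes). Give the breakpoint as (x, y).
(-2.7, -3.9)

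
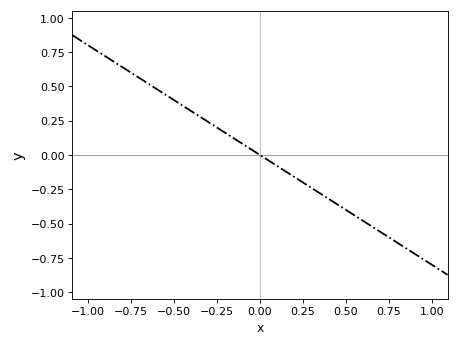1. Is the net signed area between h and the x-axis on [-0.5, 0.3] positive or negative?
positive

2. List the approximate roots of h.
0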